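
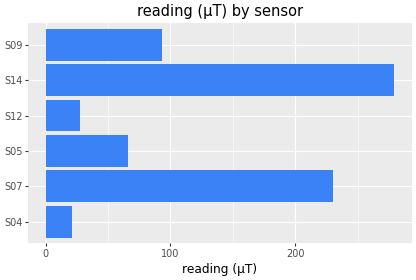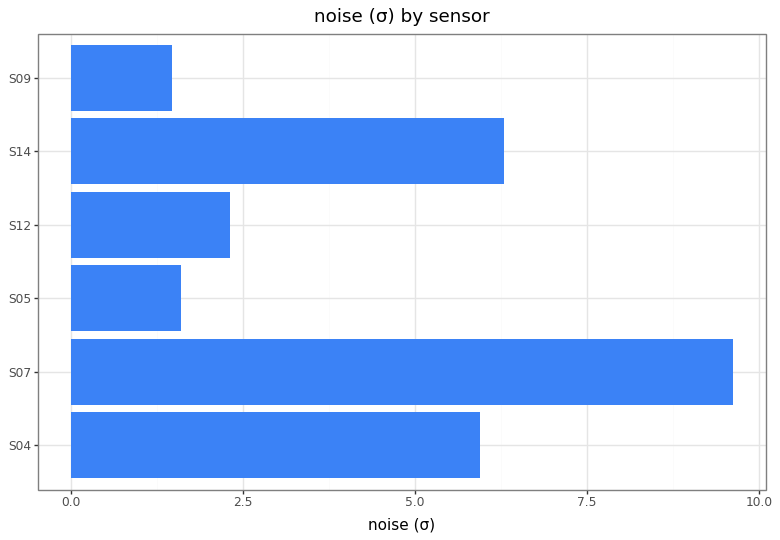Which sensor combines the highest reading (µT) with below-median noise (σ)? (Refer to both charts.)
S09

Chart 2 median noise (σ) ≈ 4; below-median sensors: S05, S12, S09. Among those, S09 has the highest reading (µT) (≈ 100).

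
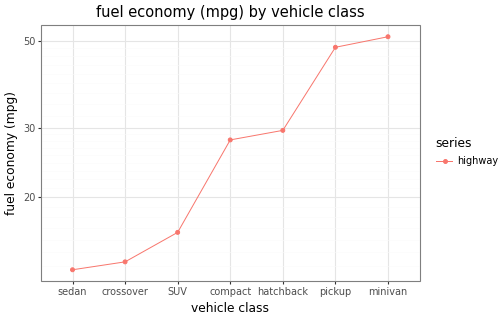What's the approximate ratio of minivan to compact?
minivan ≈ 50, compact ≈ 30; 50/30 ≈ 1.67.

≈ 1.67×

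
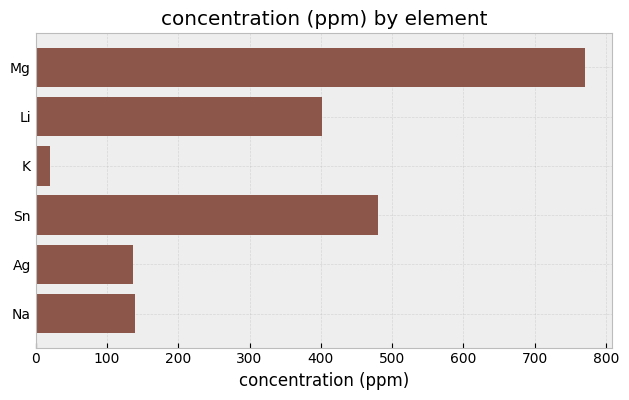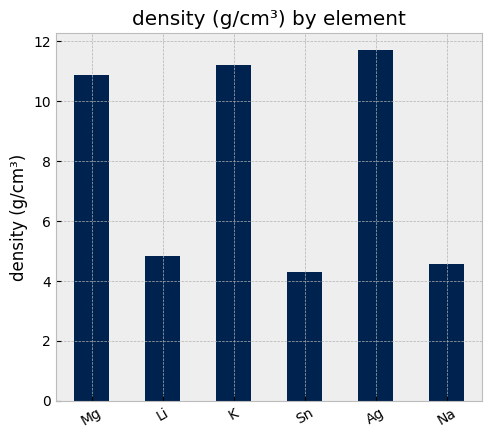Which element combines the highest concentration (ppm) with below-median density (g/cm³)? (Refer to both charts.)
Sn

Chart 2 median density (g/cm³) ≈ 8; below-median elements: Li, Sn, Na. Among those, Sn has the highest concentration (ppm) (≈ 500).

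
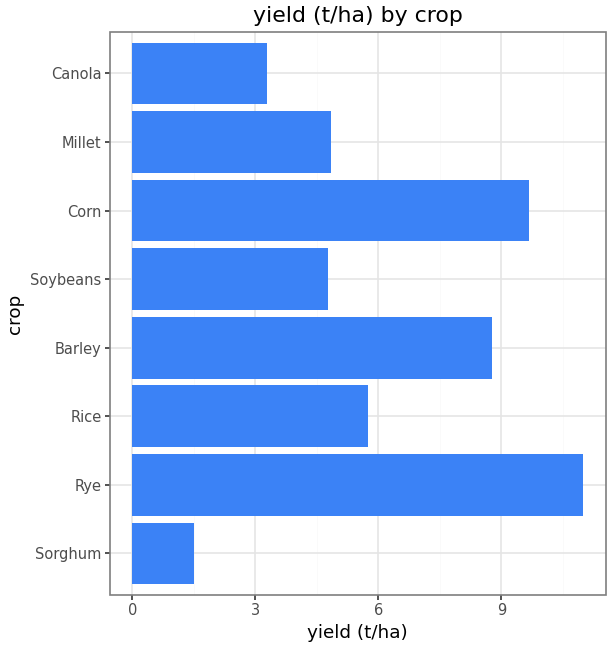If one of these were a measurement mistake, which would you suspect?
Rye ≈ 11; the rest sit between ≈ 1 and ≈ 10.

Rye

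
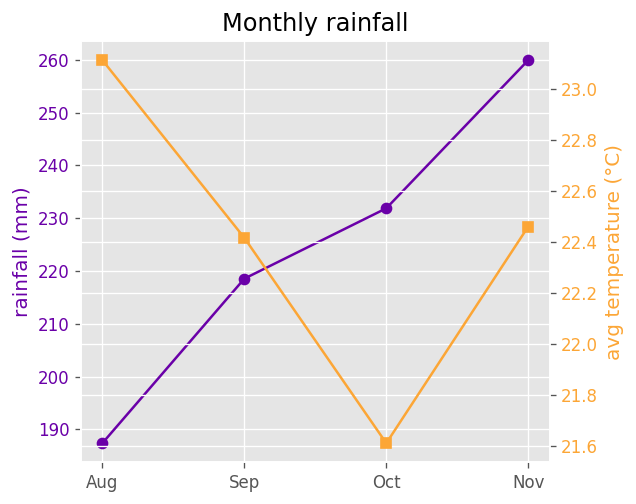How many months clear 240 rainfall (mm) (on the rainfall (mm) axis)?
Above 240: Nov.

1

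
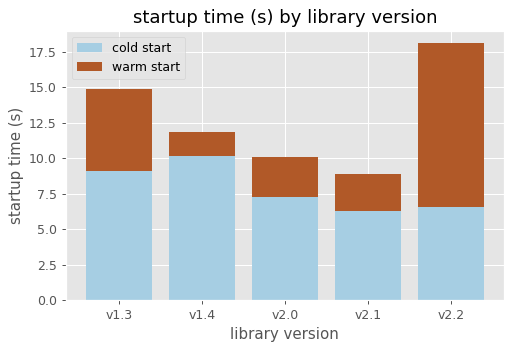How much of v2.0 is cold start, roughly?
cold start top ≈ 8, bottom ≈ 0; segment ≈ 8.

≈ 8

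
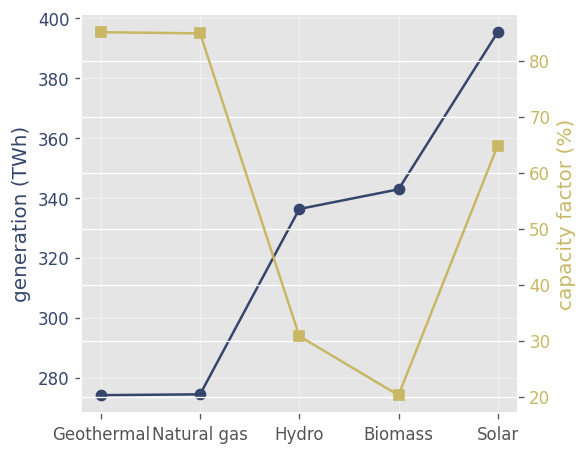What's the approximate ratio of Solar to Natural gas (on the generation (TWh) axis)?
≈ 1.43×

Solar ≈ 400, Natural gas ≈ 280; 400/280 ≈ 1.43.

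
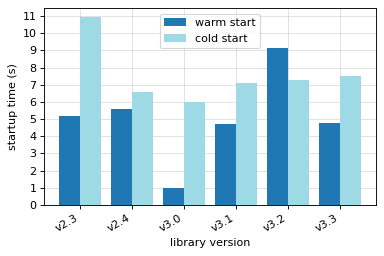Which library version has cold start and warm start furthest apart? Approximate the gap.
v2.3, ≈ 6 s

v2.3: cold start ≈ 11, warm start ≈ 5 → gap ≈ 6. Next-largest (v3.0) is only ≈ 5.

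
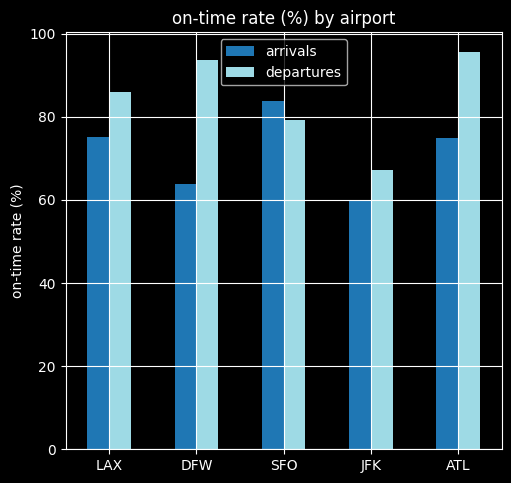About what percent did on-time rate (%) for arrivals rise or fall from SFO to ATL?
≈ -12.5%

SFO ≈ 80, ATL ≈ 70; (70 − 80) / 80 ≈ -12.5%.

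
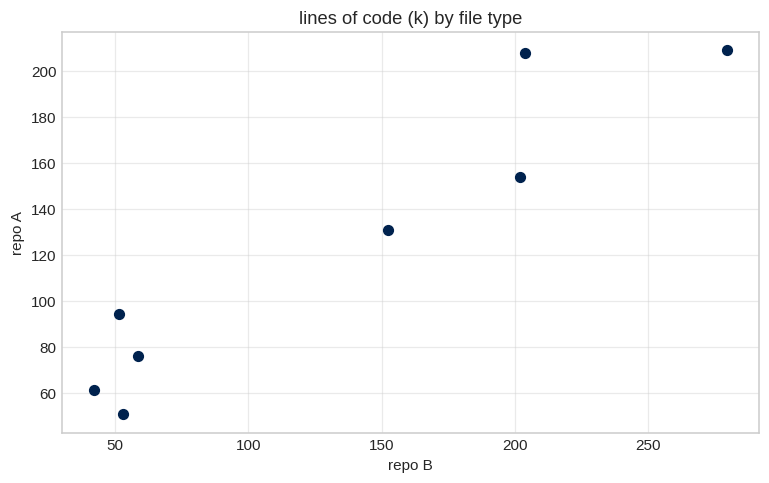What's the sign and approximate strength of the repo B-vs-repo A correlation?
Points are positively correlated; strong (|r| ≈ 0.9).

positive, strong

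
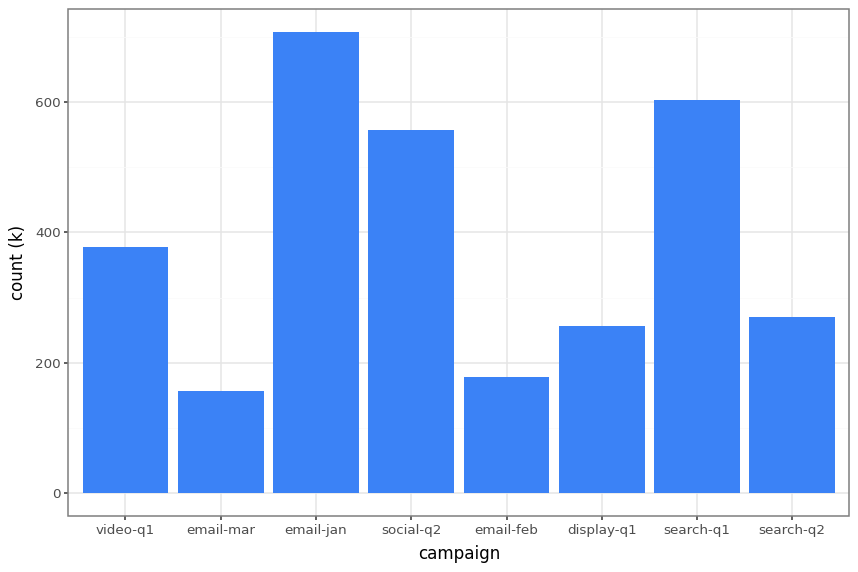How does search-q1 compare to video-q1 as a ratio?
search-q1 ≈ 600, video-q1 ≈ 400; 600/400 ≈ 1.5.

≈ 1.5×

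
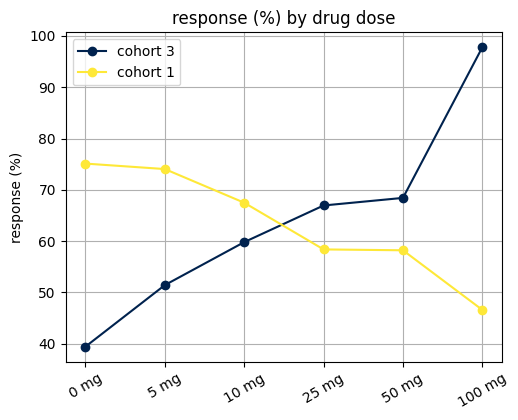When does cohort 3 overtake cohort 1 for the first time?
25 mg

10 mg: cohort 3 ≈ 60 vs cohort 1 ≈ 65 (not yet); 25 mg: cohort 3 ≈ 65 vs cohort 1 ≈ 60 (first crossover).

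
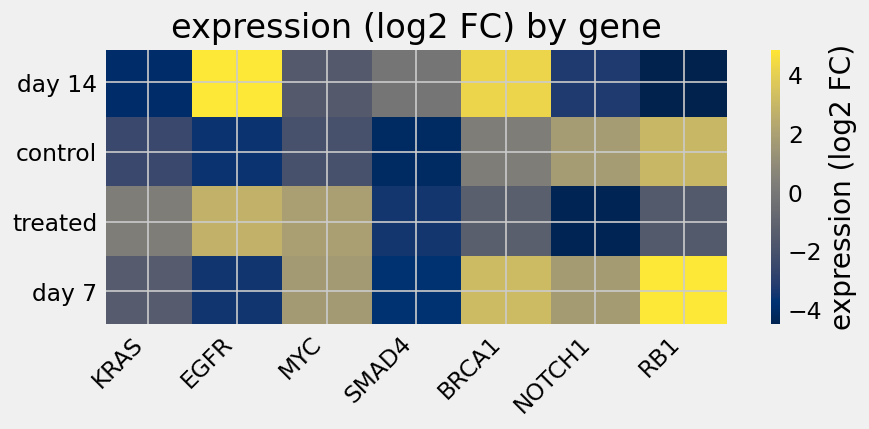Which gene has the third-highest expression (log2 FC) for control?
Top 4 for control: RB1 ≈ 3, NOTCH1 ≈ 2, BRCA1 ≈ 0, MYC ≈ -2.

BRCA1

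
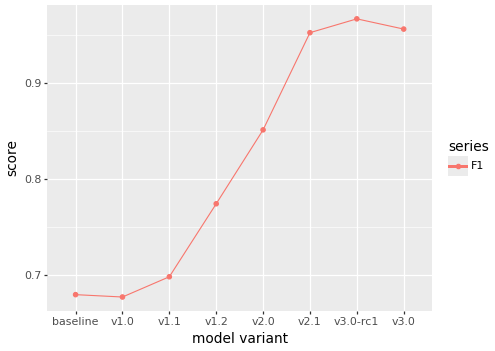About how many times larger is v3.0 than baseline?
≈ 1.36×

v3.0 ≈ 0.95, baseline ≈ 0.70; 0.95/0.70 ≈ 1.36.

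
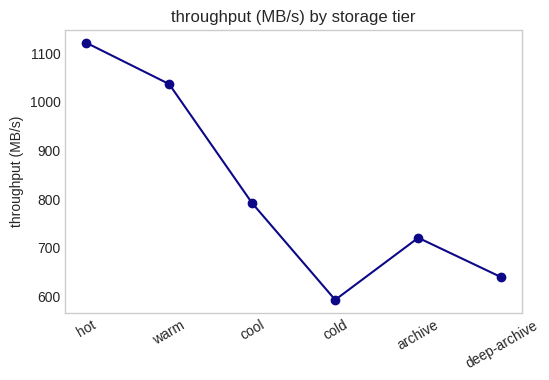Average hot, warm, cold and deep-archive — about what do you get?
(1100 + 1050 + 600 + 650) / 4 ≈ 850.

≈ 850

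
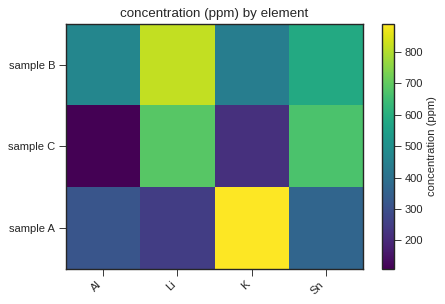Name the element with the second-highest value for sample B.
Top 3 for sample B: Li ≈ 800, Sn ≈ 600, Al ≈ 500.

Sn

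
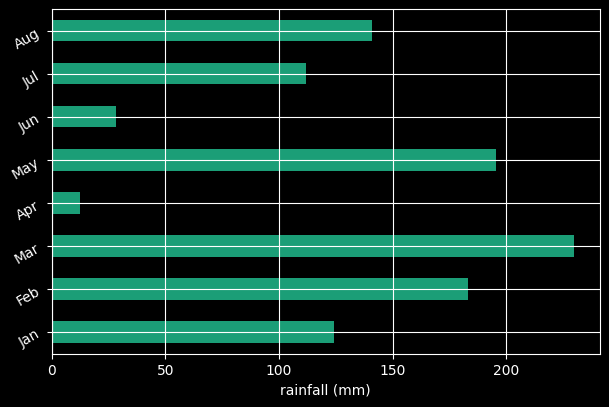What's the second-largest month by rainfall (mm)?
Top 3: Mar ≈ 220, May ≈ 200, Feb ≈ 180.

May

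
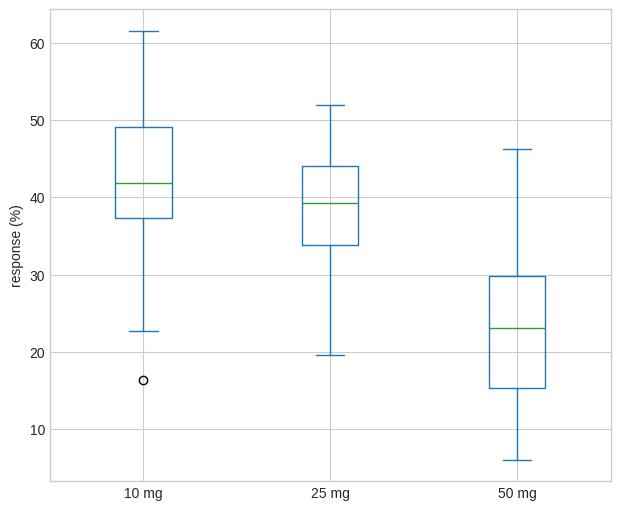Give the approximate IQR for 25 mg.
Q3 ≈ 44, Q1 ≈ 34; IQR ≈ 10.

≈ 10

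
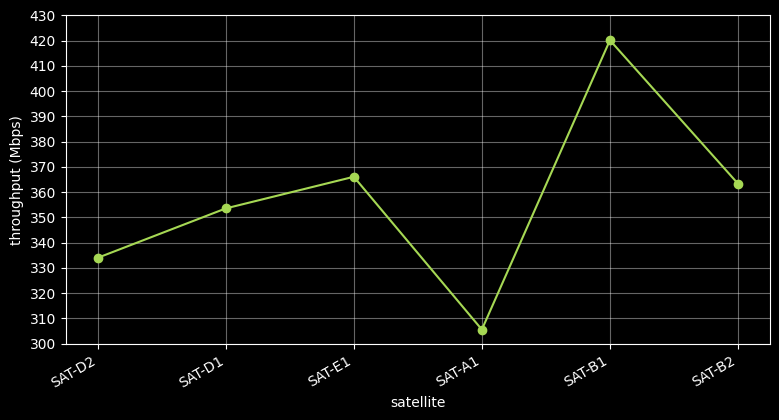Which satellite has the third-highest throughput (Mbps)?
SAT-B2

Top 4: SAT-B1 ≈ 420, SAT-E1 ≈ 370, SAT-B2 ≈ 360, SAT-D1 ≈ 350.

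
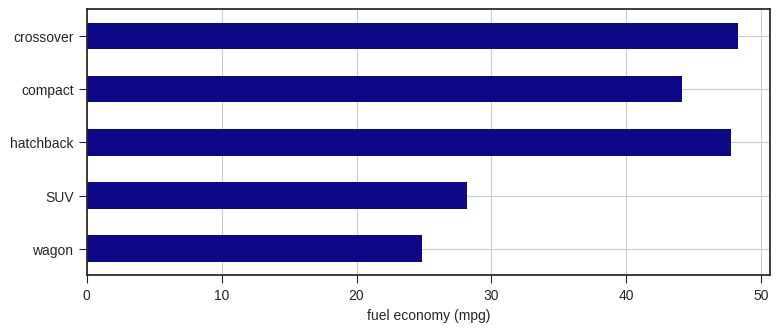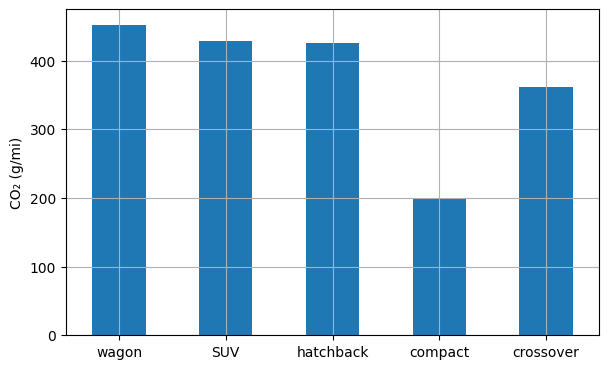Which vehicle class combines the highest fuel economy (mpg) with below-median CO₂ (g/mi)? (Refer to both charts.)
crossover

Chart 2 median CO₂ (g/mi) ≈ 450; below-median vehicle classes: compact, crossover. Among those, crossover has the highest fuel economy (mpg) (≈ 50).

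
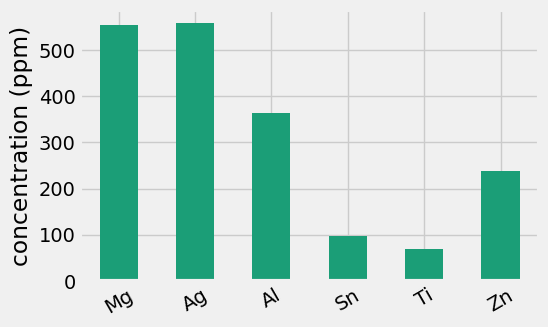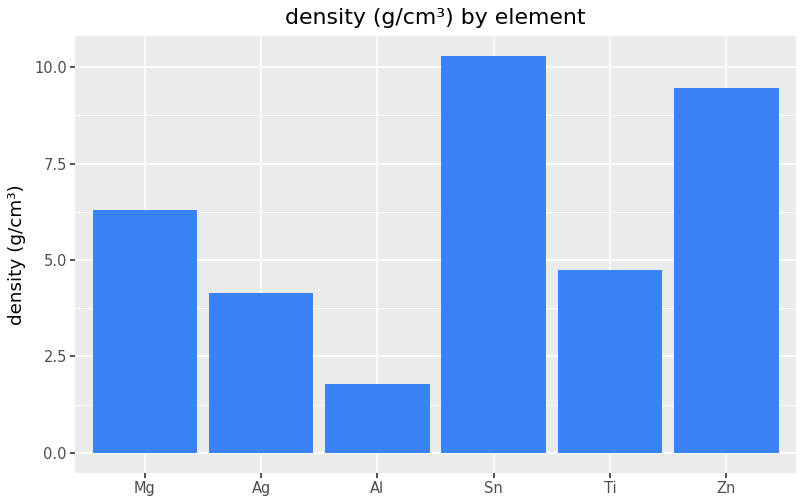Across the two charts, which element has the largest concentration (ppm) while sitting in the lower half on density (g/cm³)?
Chart 2 median density (g/cm³) ≈ 6; below-median elements: Ag, Al, Ti. Among those, Ag has the highest concentration (ppm) (≈ 600).

Ag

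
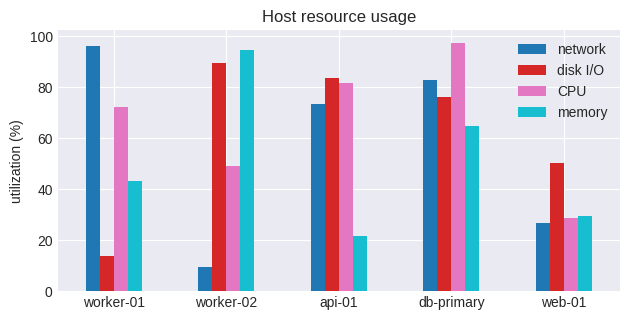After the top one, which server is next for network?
db-primary

Top 3 for network: worker-01 ≈ 100, db-primary ≈ 80, api-01 ≈ 70.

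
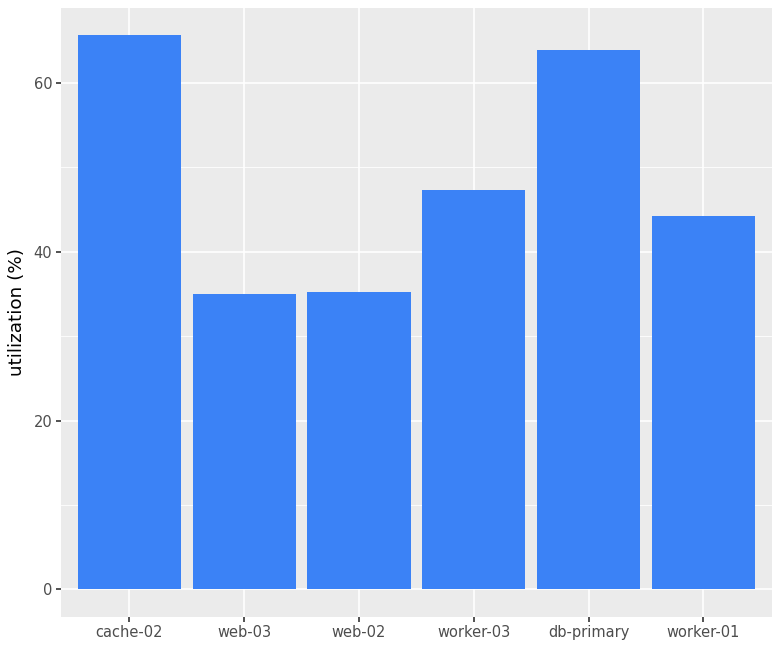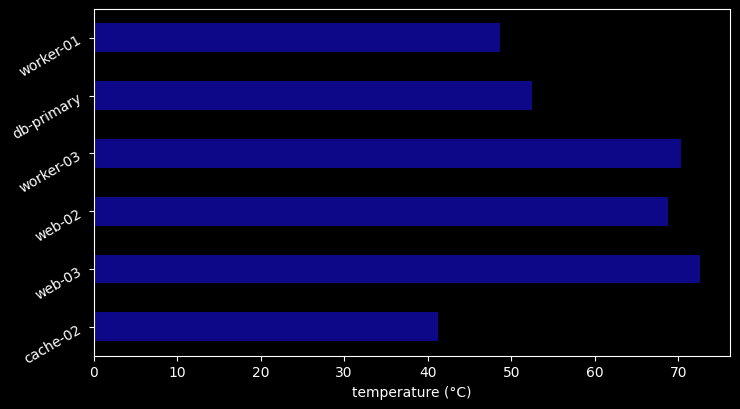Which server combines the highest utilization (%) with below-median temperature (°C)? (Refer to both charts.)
Chart 2 median temperature (°C) ≈ 60; below-median servers: cache-02, db-primary, worker-01. Among those, cache-02 has the highest utilization (%) (≈ 70).

cache-02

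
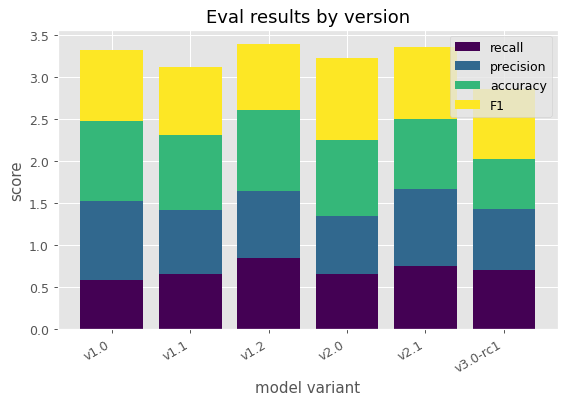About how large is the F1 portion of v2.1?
≈ 1.0

F1 top ≈ 3.5, bottom ≈ 2.5; segment ≈ 1.0.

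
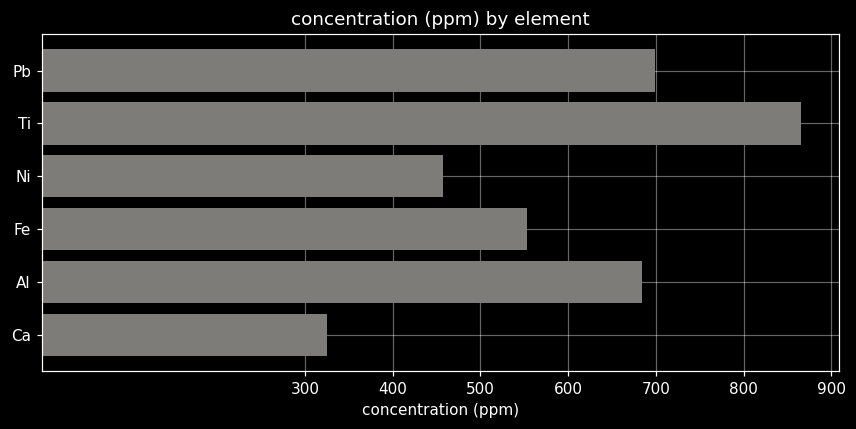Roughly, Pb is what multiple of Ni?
Pb ≈ 700, Ni ≈ 500; 700/500 ≈ 1.4.

≈ 1.4×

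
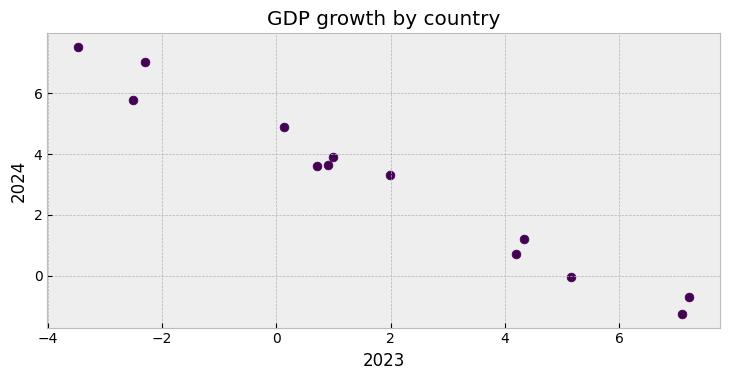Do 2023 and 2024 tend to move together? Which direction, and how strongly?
Points are negatively correlated; strong (|r| ≈ 1.0).

negative, strong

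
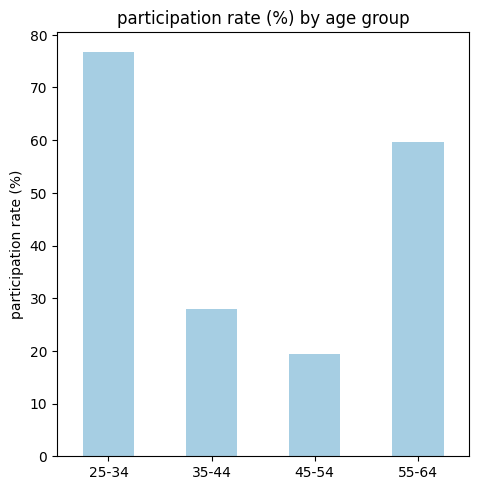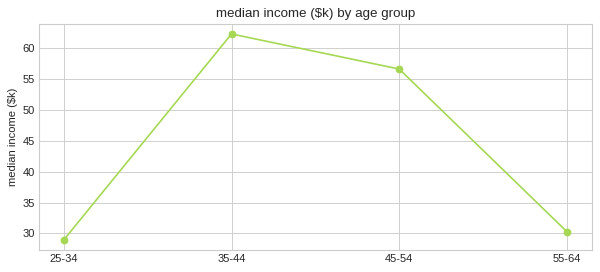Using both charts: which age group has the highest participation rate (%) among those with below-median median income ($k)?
25-34

Chart 2 median median income ($k) ≈ 40; below-median age groups: 25-34, 55-64. Among those, 25-34 has the highest participation rate (%) (≈ 80).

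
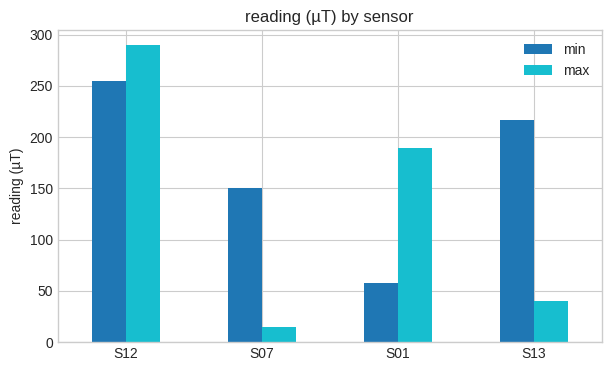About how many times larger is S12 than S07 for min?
≈ 1.67×

S12 ≈ 250, S07 ≈ 150; 250/150 ≈ 1.67.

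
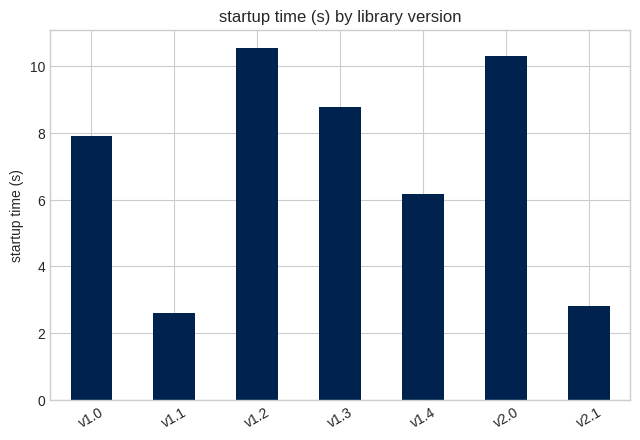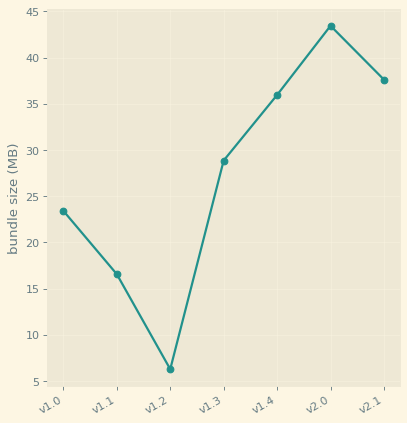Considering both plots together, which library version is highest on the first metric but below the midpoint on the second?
v1.2

Chart 2 median bundle size (MB) ≈ 30; below-median library versions: v1.0, v1.1, v1.2. Among those, v1.2 has the highest startup time (s) (≈ 11).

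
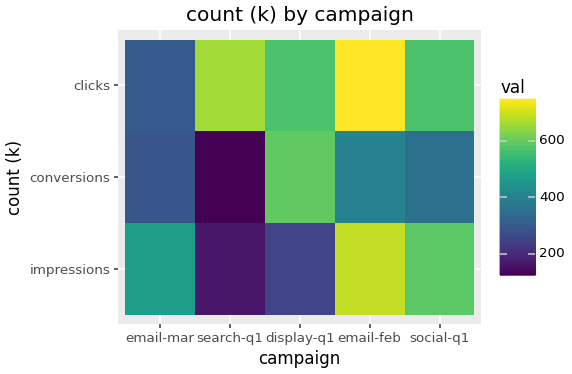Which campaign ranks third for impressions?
email-mar

Top 4 for impressions: email-feb ≈ 700, social-q1 ≈ 600, email-mar ≈ 500, display-q1 ≈ 200.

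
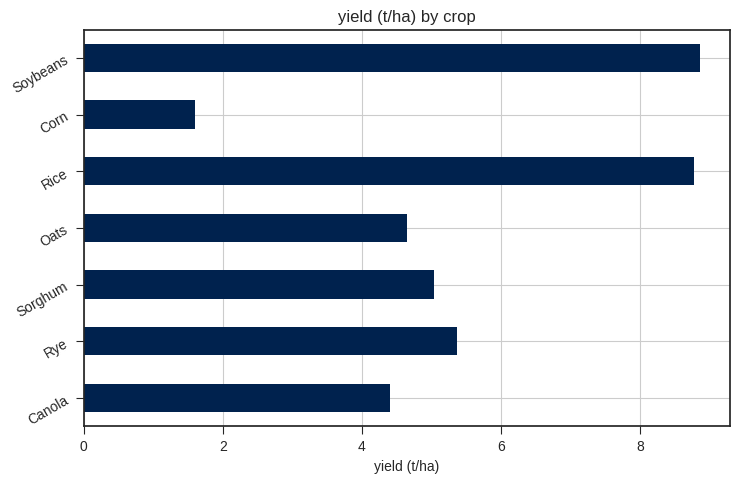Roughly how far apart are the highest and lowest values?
≈ 7

Max Soybeans ≈ 9, min Corn ≈ 2; range ≈ 7.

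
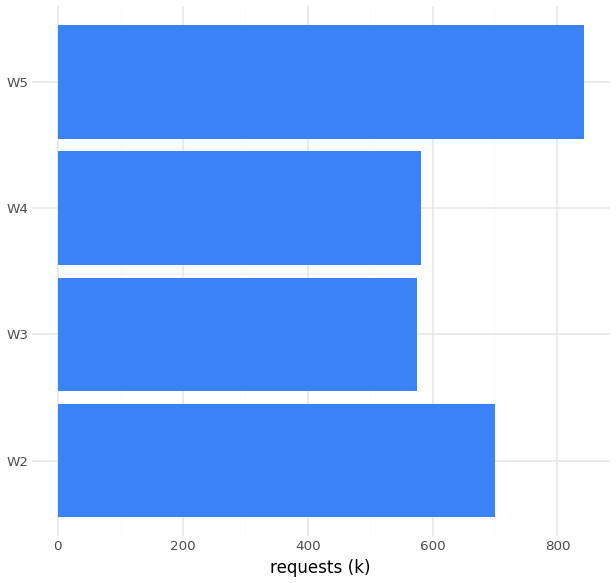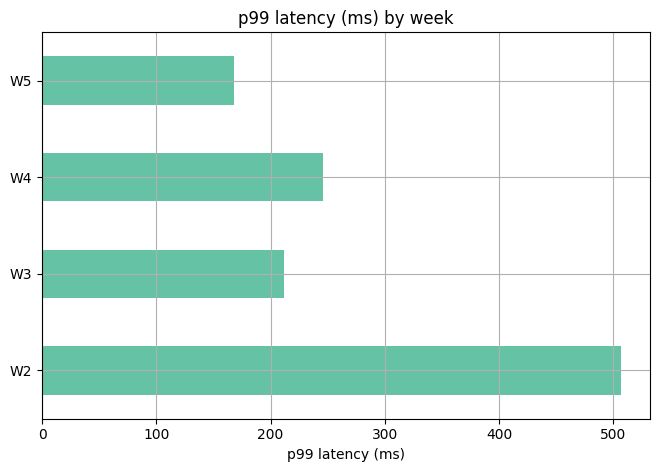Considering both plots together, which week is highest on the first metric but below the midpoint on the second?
W5

Chart 2 median p99 latency (ms) ≈ 250; below-median weeks: W3, W5. Among those, W5 has the highest requests (k) (≈ 800).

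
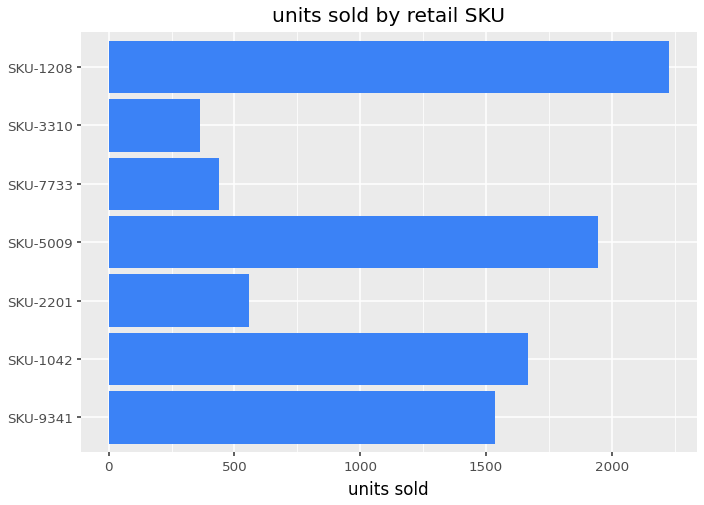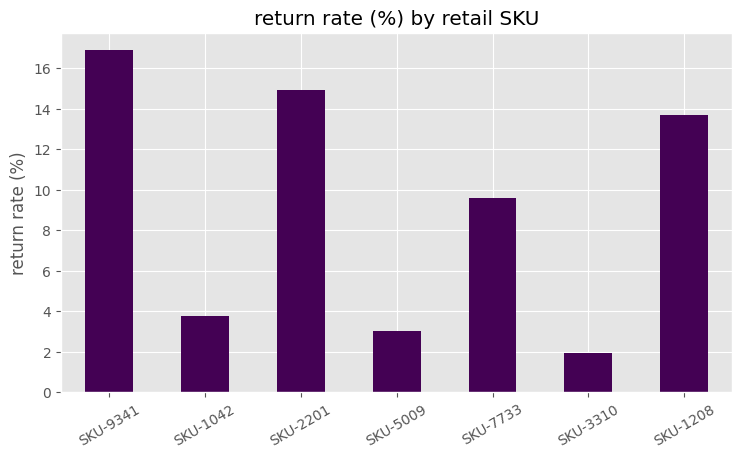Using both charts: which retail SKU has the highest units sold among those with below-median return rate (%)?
Chart 2 median return rate (%) ≈ 10; below-median retail SKUs: SKU-1042, SKU-5009, SKU-3310. Among those, SKU-5009 has the highest units sold (≈ 2000).

SKU-5009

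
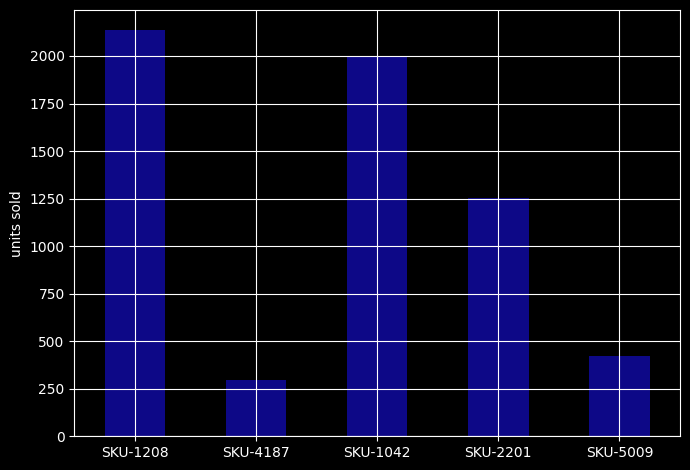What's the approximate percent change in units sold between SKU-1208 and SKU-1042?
≈ -9.1%

SKU-1208 ≈ 2200, SKU-1042 ≈ 2000; (2000 − 2200) / 2200 ≈ -9.1%.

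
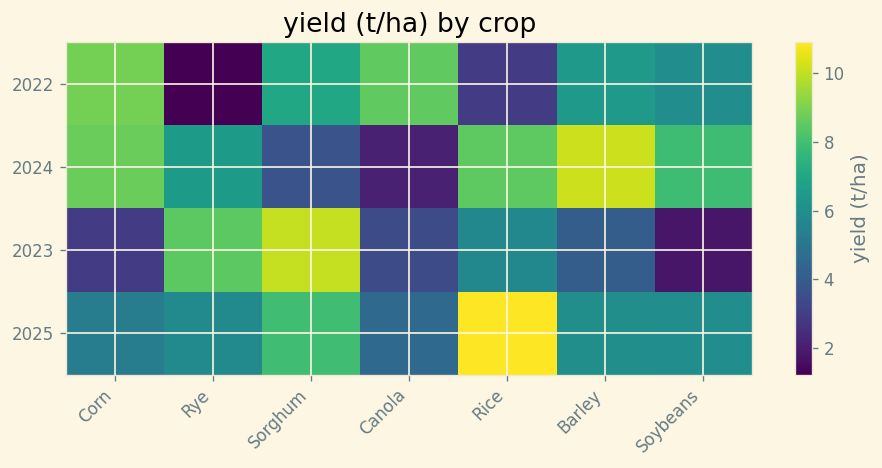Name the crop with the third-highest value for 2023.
Top 4 for 2023: Sorghum ≈ 10, Rye ≈ 8, Rice ≈ 6, Barley ≈ 4.

Rice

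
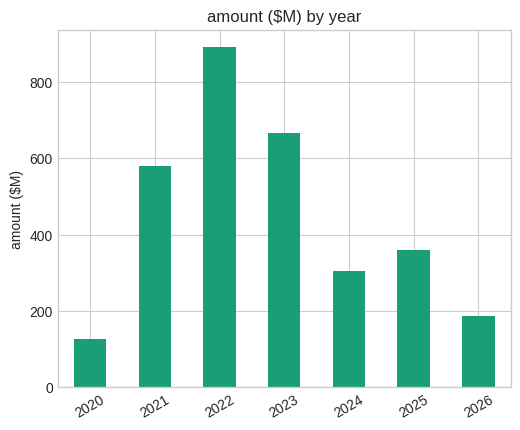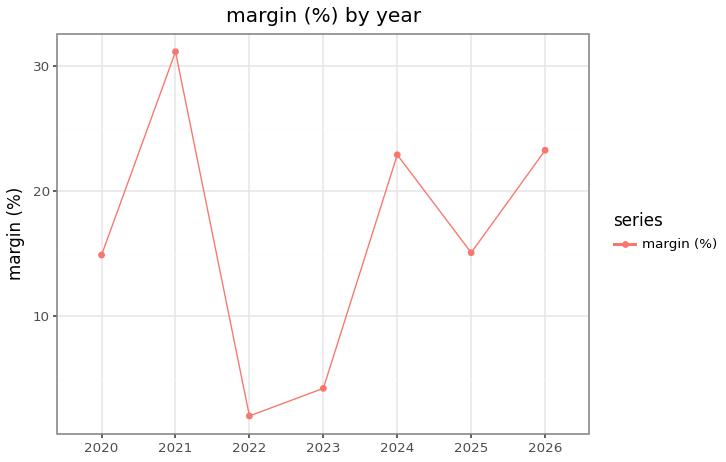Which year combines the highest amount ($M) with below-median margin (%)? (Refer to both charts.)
2022

Chart 2 median margin (%) ≈ 15; below-median years: 2020, 2022, 2023. Among those, 2022 has the highest amount ($M) (≈ 900).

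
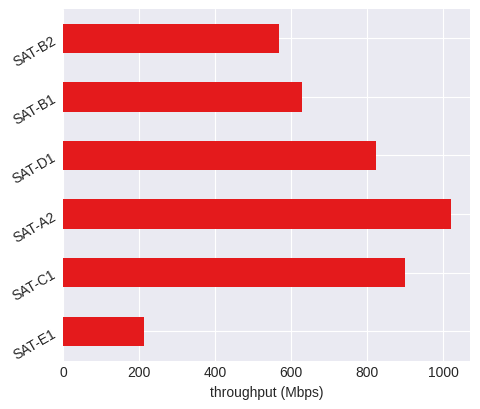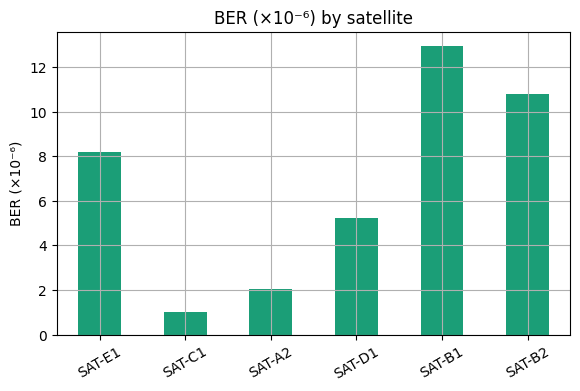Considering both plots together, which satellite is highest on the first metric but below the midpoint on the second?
SAT-A2

Chart 2 median BER (×10⁻⁶) ≈ 6; below-median satellites: SAT-C1, SAT-A2, SAT-D1. Among those, SAT-A2 has the highest throughput (Mbps) (≈ 1000).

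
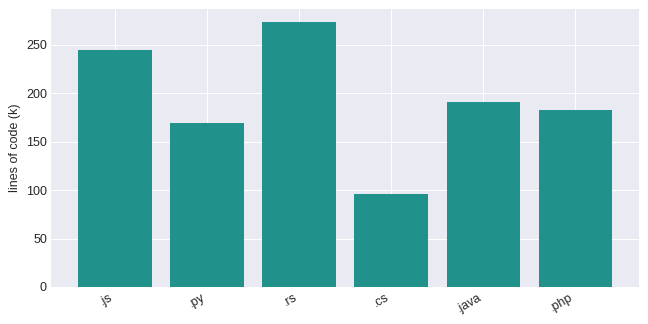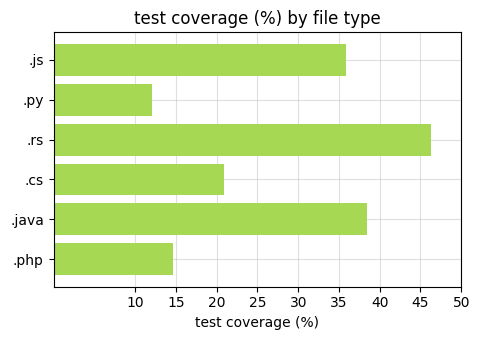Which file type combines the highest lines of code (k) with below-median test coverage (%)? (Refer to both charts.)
.php

Chart 2 median test coverage (%) ≈ 30; below-median file types: .py, .cs, .php. Among those, .php has the highest lines of code (k) (≈ 200).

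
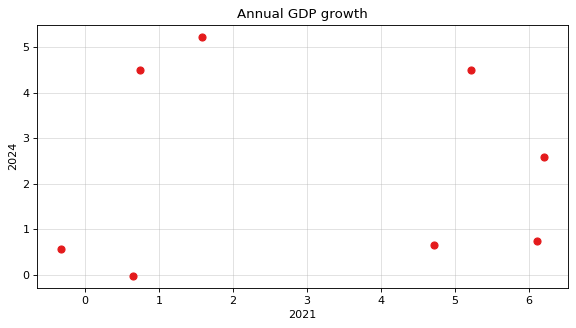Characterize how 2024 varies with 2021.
no clear correlation

Points are roughly uncorrelated; weak (|r| ≈ 0.0).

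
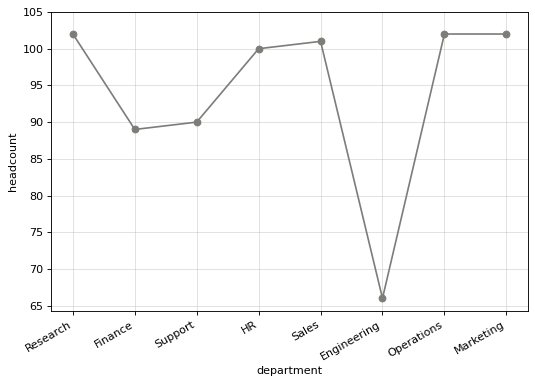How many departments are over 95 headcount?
5

Above 95: Research, HR, Sales, Operations, Marketing.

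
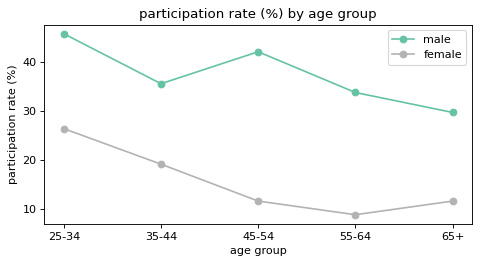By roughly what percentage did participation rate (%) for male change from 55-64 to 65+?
55-64 ≈ 35, 65+ ≈ 30; (30 − 35) / 35 ≈ -14.3%.

≈ -14.3%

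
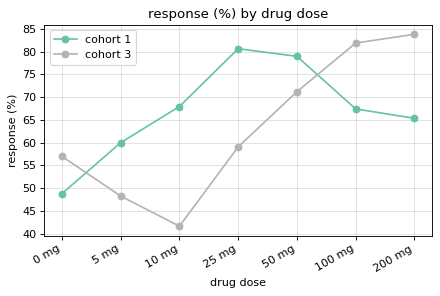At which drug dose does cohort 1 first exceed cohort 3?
0 mg: cohort 1 ≈ 50 vs cohort 3 ≈ 55 (not yet); 5 mg: cohort 1 ≈ 60 vs cohort 3 ≈ 50 (first crossover).

5 mg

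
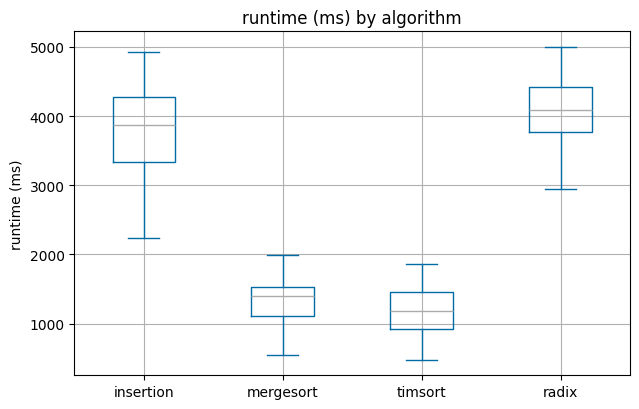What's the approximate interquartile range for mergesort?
Q3 ≈ 1500, Q1 ≈ 1000; IQR ≈ 500.

≈ 500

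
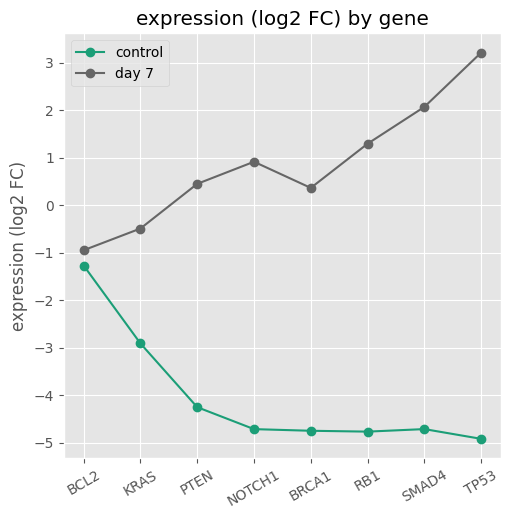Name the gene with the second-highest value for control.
Top 3 for control: BCL2 ≈ -1, KRAS ≈ -3, PTEN ≈ -4.

KRAS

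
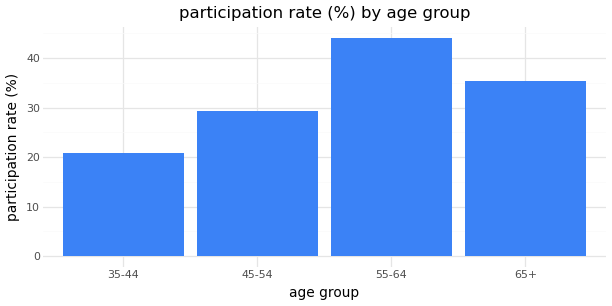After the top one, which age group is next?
Top 3: 55-64 ≈ 45, 65+ ≈ 35, 45-54 ≈ 30.

65+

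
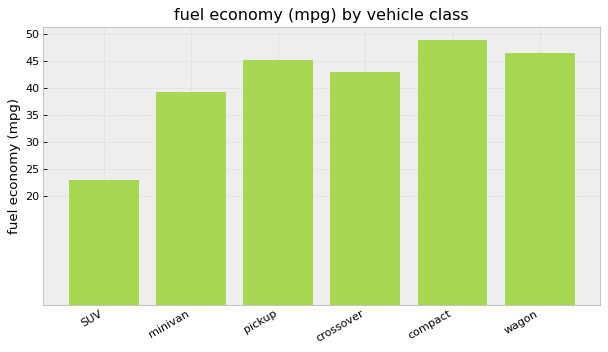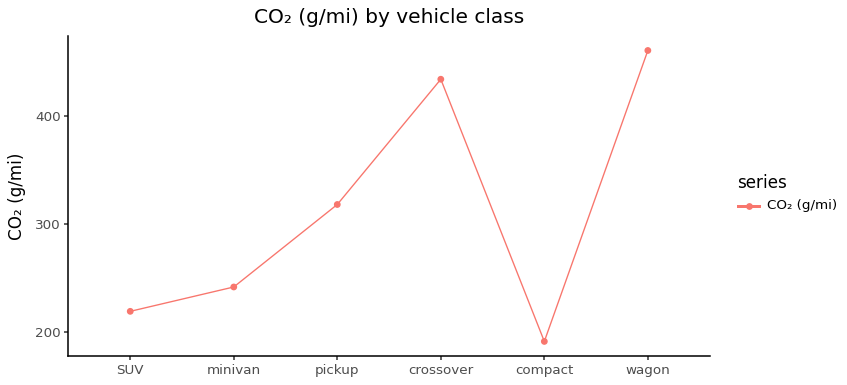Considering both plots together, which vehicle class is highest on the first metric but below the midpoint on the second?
Chart 2 median CO₂ (g/mi) ≈ 300; below-median vehicle classes: SUV, minivan, compact. Among those, compact has the highest fuel economy (mpg) (≈ 50).

compact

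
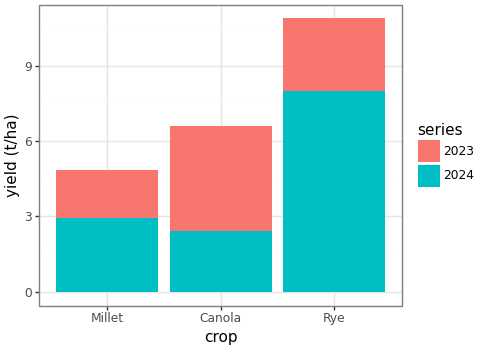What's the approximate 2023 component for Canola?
≈ 5

2023 top ≈ 7, bottom ≈ 2; segment ≈ 5.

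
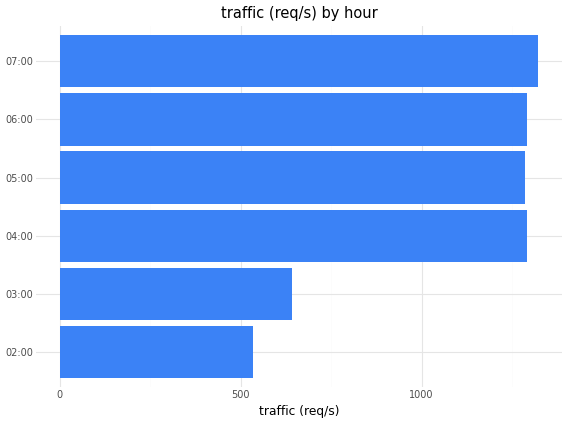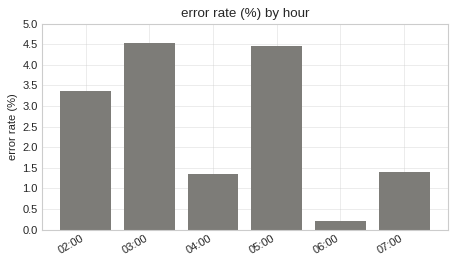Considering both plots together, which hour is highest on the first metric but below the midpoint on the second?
Chart 2 median error rate (%) ≈ 2.5; below-median hours: 04:00, 06:00, 07:00. Among those, 07:00 has the highest traffic (req/s) (≈ 1400).

07:00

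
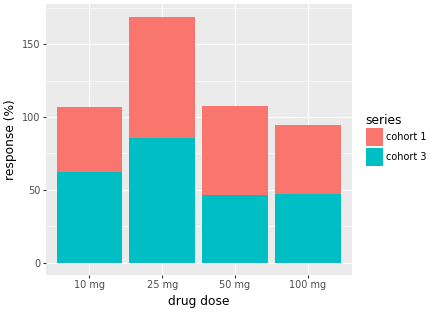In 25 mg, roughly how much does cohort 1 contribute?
cohort 1 top ≈ 160, bottom ≈ 80; segment ≈ 80.

≈ 80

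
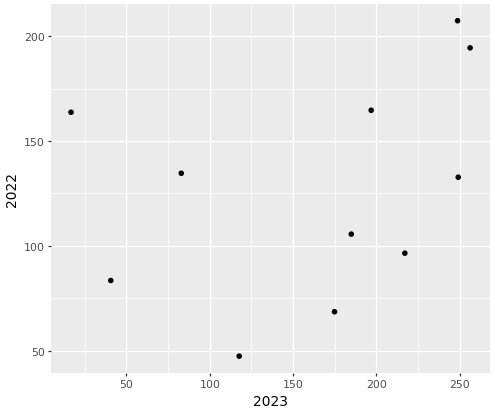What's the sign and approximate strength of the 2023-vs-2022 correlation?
Points are positively correlated; weak (|r| ≈ 0.3).

positive, weak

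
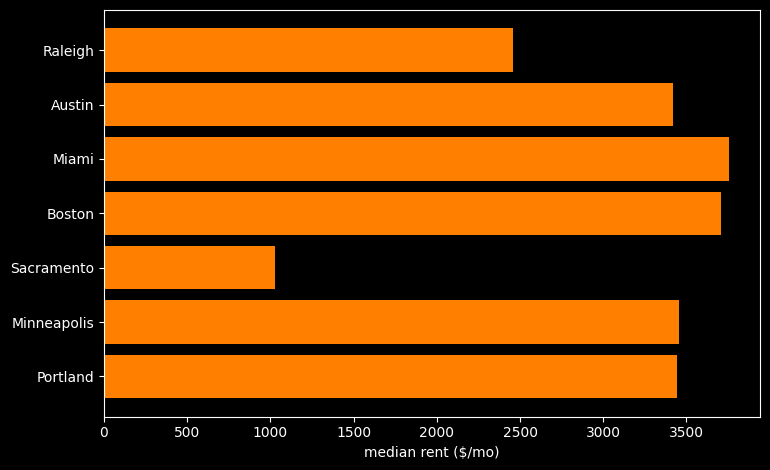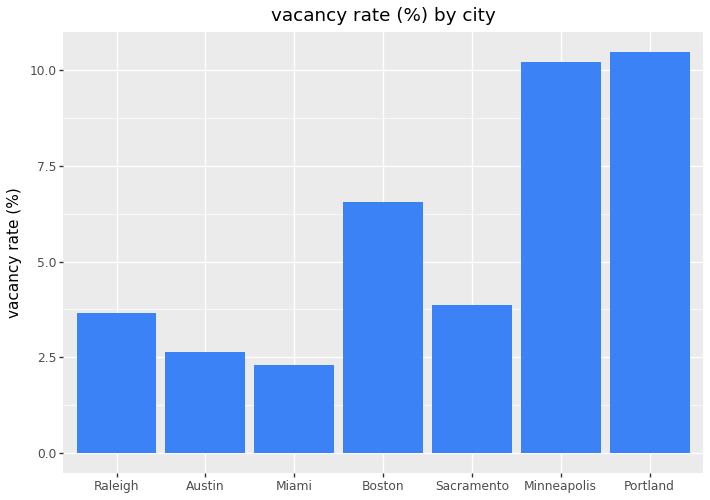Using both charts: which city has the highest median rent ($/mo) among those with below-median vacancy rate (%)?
Chart 2 median vacancy rate (%) ≈ 4; below-median cities: Raleigh, Austin, Miami. Among those, Miami has the highest median rent ($/mo) (≈ 4000).

Miami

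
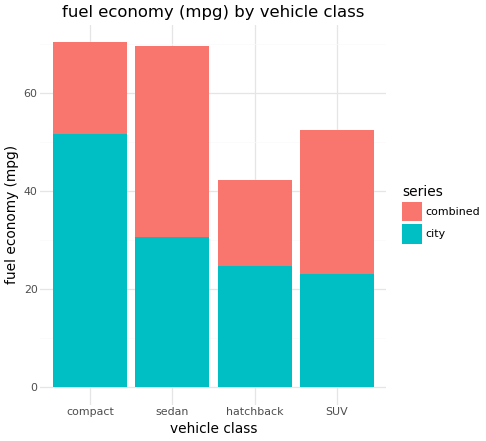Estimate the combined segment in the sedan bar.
combined top ≈ 70, bottom ≈ 30; segment ≈ 40.

≈ 40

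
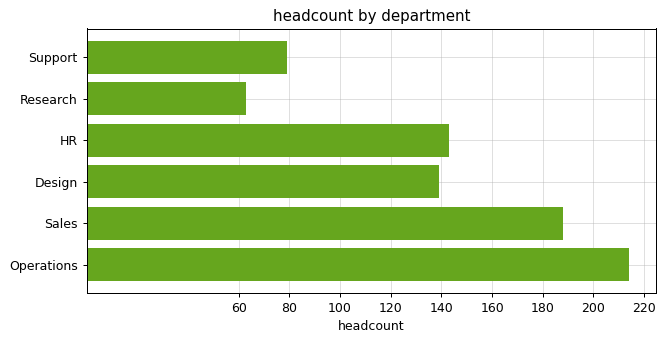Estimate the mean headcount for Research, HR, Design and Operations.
(60 + 140 + 140 + 220) / 4 ≈ 140.

≈ 140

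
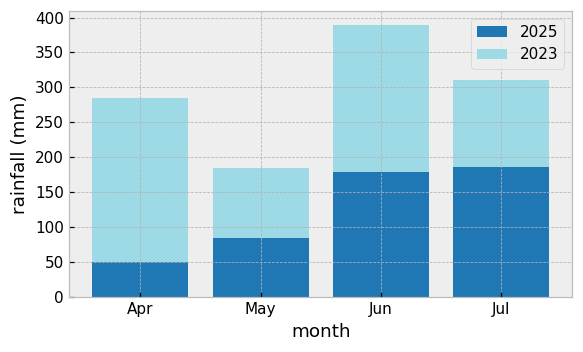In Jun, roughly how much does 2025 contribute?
≈ 200

2025 top ≈ 200, bottom ≈ 0; segment ≈ 200.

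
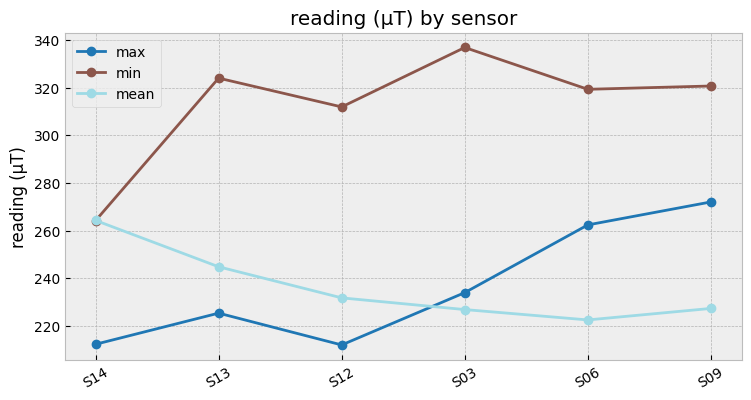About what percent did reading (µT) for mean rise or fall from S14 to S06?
≈ -15.4%

S14 ≈ 260, S06 ≈ 220; (220 − 260) / 260 ≈ -15.4%.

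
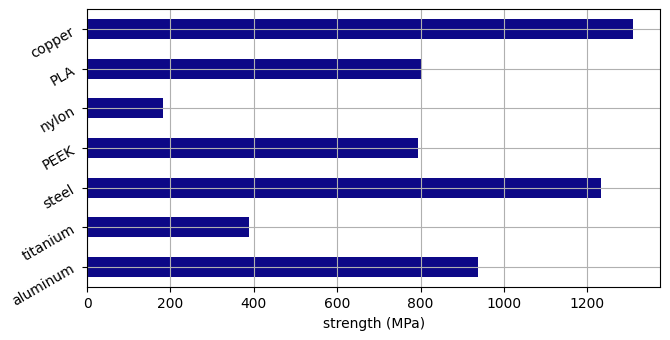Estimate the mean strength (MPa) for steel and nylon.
≈ 700

(1200 + 200) / 2 ≈ 700.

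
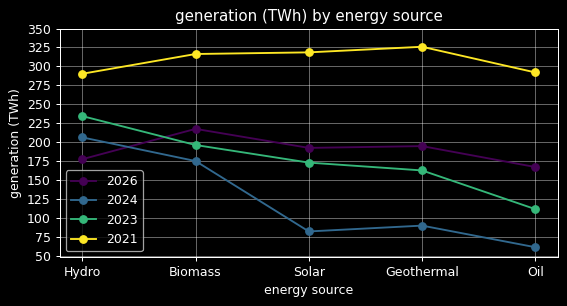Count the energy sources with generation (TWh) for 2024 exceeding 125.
2

Above 125: Hydro, Biomass.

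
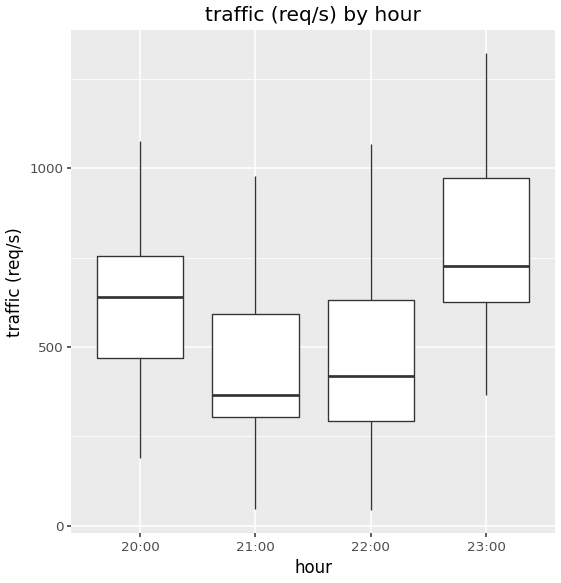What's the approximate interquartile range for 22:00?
≈ 350

Q3 ≈ 650, Q1 ≈ 300; IQR ≈ 350.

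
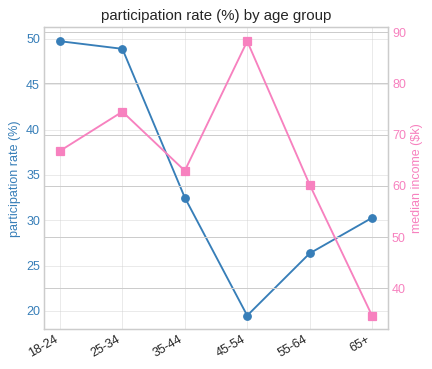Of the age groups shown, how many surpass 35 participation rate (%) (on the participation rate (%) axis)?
Above 35: 18-24, 25-34.

2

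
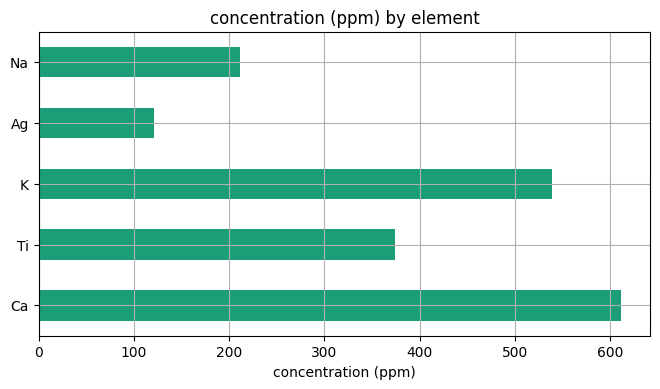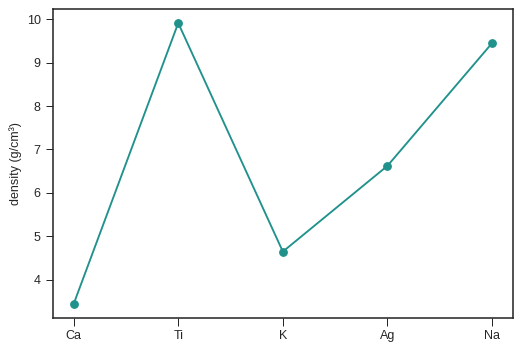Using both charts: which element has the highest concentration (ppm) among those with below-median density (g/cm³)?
Ca

Chart 2 median density (g/cm³) ≈ 7; below-median elements: Ca, K. Among those, Ca has the highest concentration (ppm) (≈ 600).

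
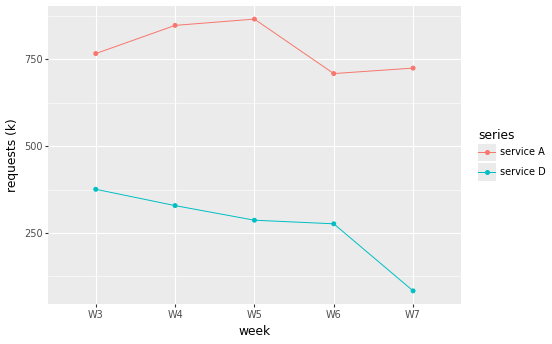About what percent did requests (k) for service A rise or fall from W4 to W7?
≈ -12.5%

W4 ≈ 800, W7 ≈ 700; (700 − 800) / 800 ≈ -12.5%.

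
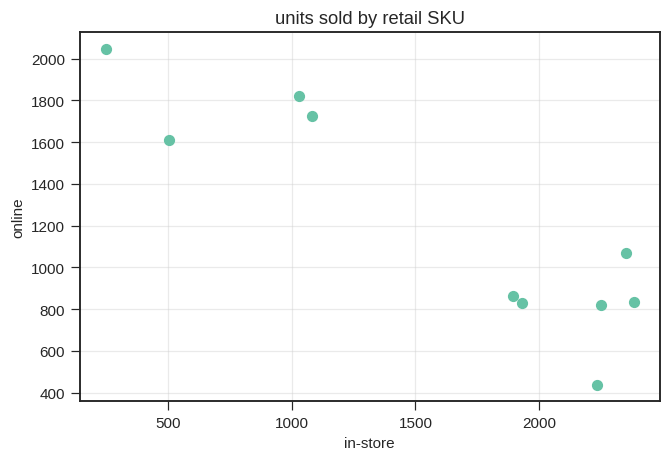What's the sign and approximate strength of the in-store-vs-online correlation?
negative, strong

Points are negatively correlated; strong (|r| ≈ 0.9).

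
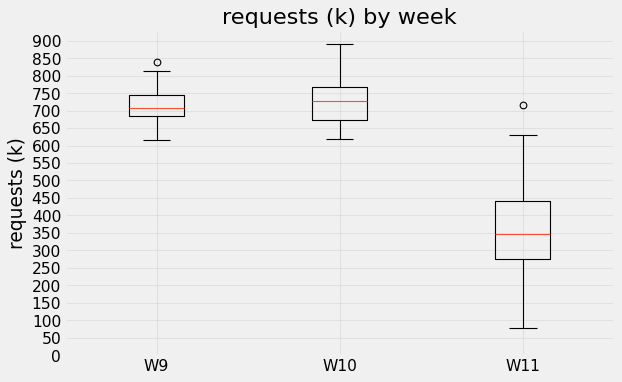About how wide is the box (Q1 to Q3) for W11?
Q3 ≈ 450, Q1 ≈ 250; IQR ≈ 200.

≈ 200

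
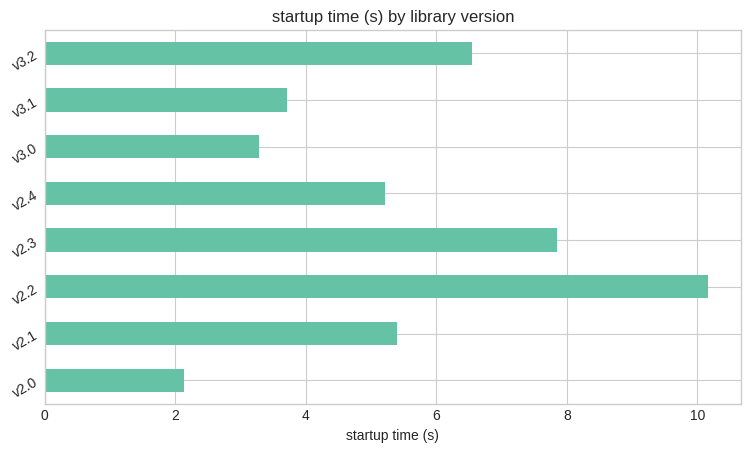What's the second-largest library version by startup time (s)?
Top 3: v2.2 ≈ 10, v2.3 ≈ 8, v3.2 ≈ 7.

v2.3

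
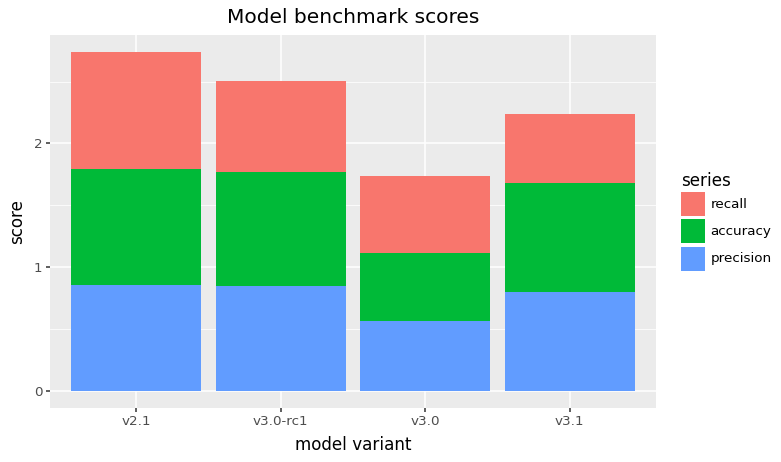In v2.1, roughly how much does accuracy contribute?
accuracy top ≈ 2.0, bottom ≈ 1.0; segment ≈ 1.0.

≈ 1.0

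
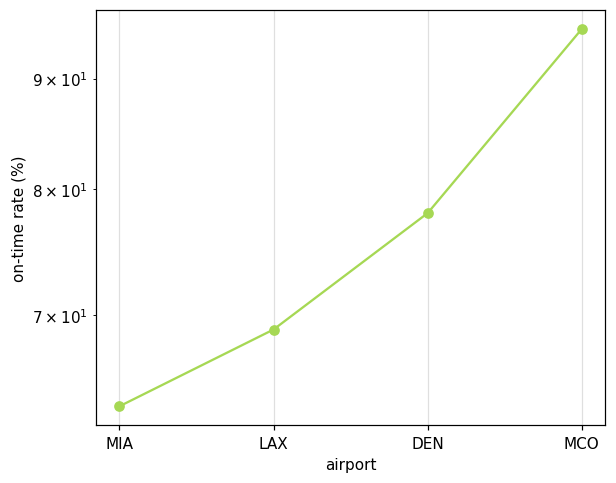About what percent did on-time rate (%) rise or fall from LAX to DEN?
≈ +14.3%

LAX ≈ 70, DEN ≈ 80; (80 − 70) / 70 ≈ +14.3%.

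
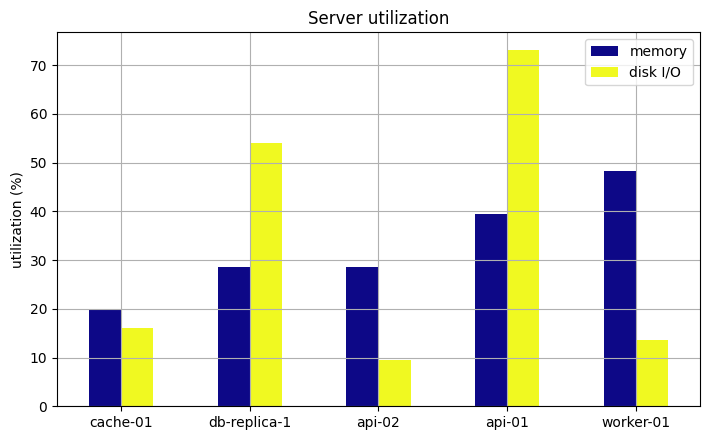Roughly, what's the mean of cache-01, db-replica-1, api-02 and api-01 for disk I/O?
≈ 38

(20 + 50 + 10 + 70) / 4 ≈ 38.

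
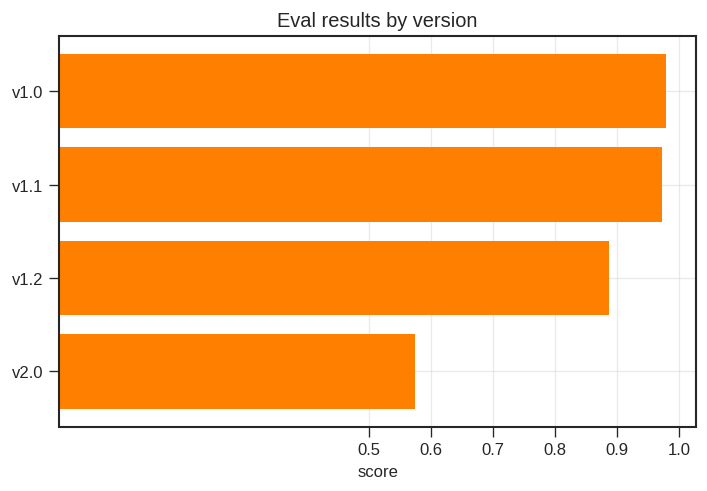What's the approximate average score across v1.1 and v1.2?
(1.0 + 0.9) / 2 ≈ 0.95.

≈ 0.95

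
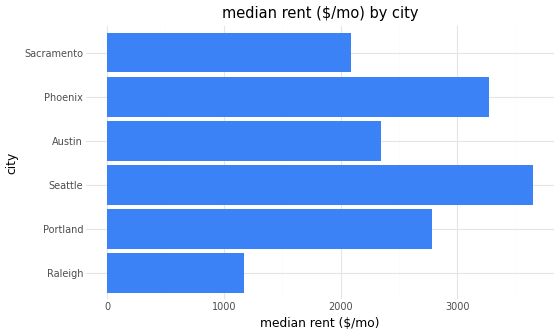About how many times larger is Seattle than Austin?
≈ 1.4×

Seattle ≈ 3500, Austin ≈ 2500; 3500/2500 ≈ 1.4.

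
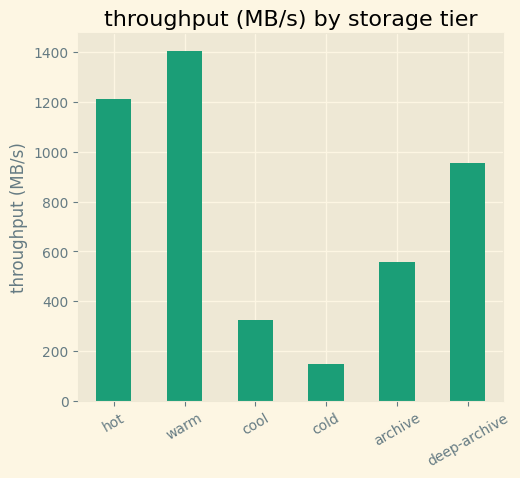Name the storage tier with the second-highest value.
Top 3: warm ≈ 1400, hot ≈ 1200, deep-archive ≈ 1000.

hot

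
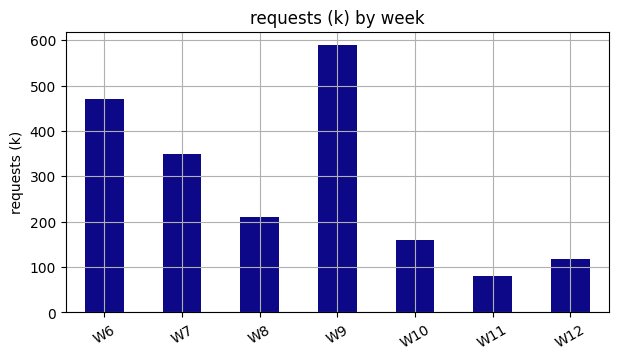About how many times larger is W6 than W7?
W6 ≈ 450, W7 ≈ 350; 450/350 ≈ 1.29.

≈ 1.29×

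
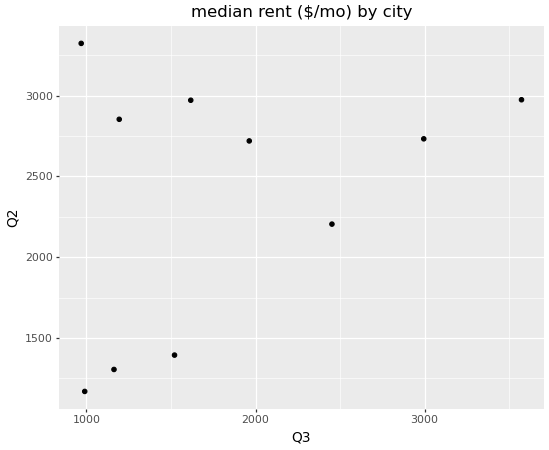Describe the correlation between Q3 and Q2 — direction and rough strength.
positive, weak

Points are positively correlated; weak (|r| ≈ 0.3).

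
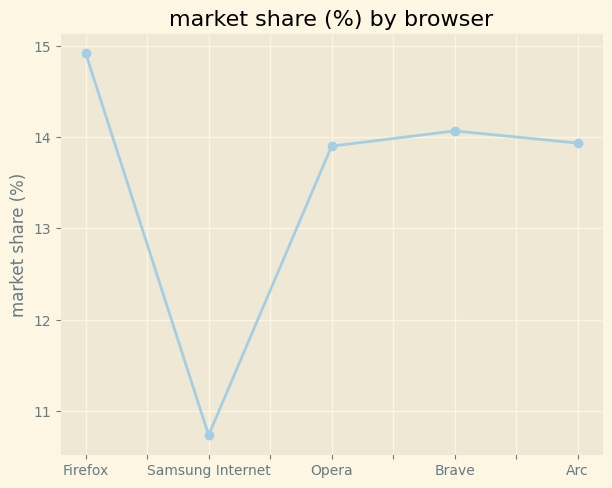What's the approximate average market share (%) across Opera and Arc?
≈ 14

(14.0 + 14.0) / 2 ≈ 14.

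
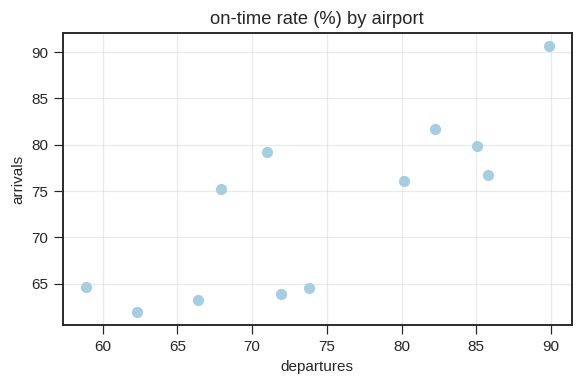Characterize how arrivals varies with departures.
positive, strong

Points are positively correlated; strong (|r| ≈ 0.8).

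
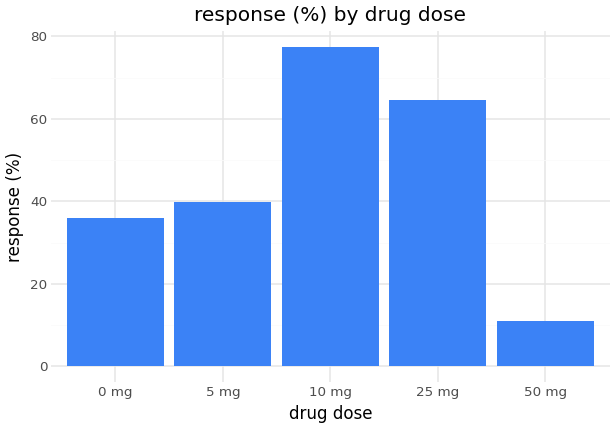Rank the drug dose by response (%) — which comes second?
Top 3: 10 mg ≈ 80, 25 mg ≈ 60, 5 mg ≈ 40.

25 mg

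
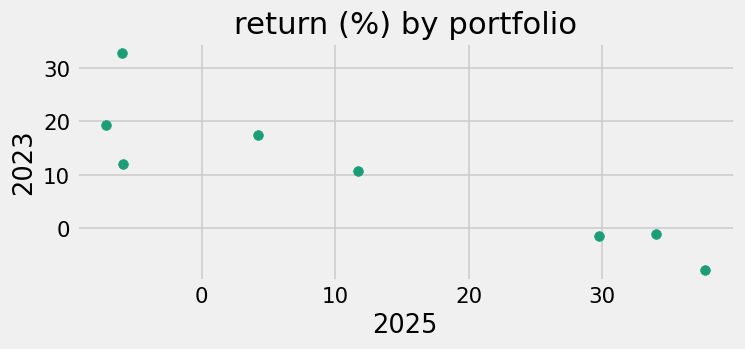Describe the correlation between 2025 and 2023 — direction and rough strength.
negative, strong

Points are negatively correlated; strong (|r| ≈ 0.9).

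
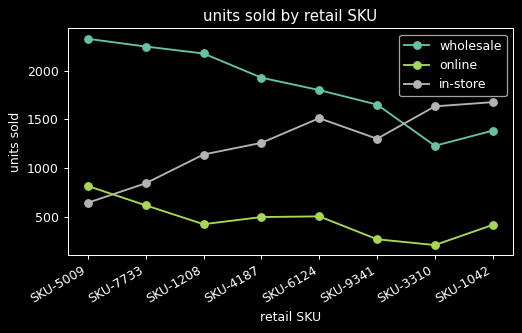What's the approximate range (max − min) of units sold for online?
≈ 600

Max SKU-5009 ≈ 800, min SKU-3310 ≈ 200; range ≈ 600.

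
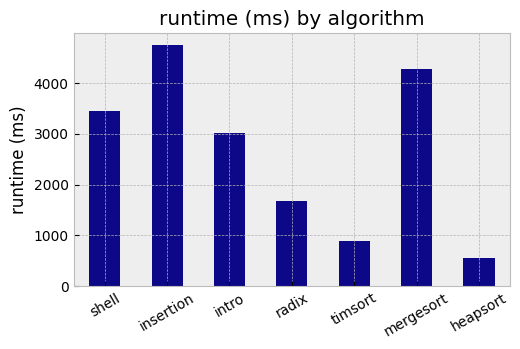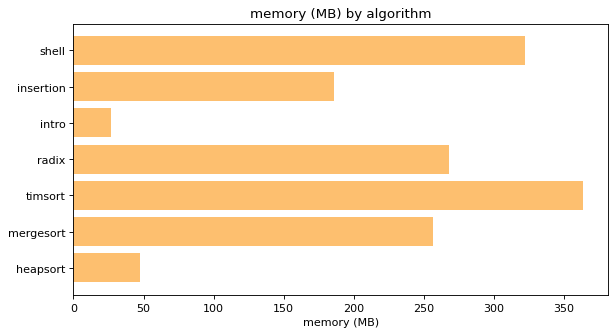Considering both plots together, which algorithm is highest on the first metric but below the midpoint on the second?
Chart 2 median memory (MB) ≈ 250; below-median algorithms: insertion, intro, heapsort. Among those, insertion has the highest runtime (ms) (≈ 4500).

insertion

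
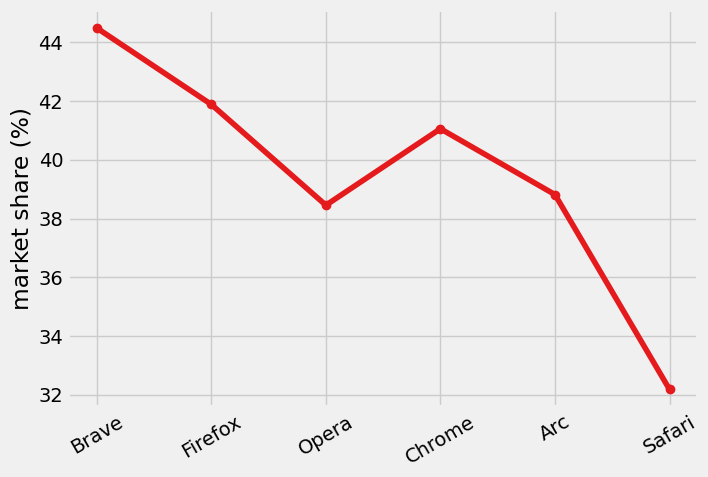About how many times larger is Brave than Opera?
Brave ≈ 44, Opera ≈ 38; 44/38 ≈ 1.16.

≈ 1.16×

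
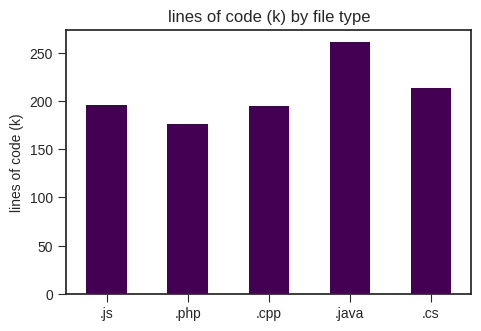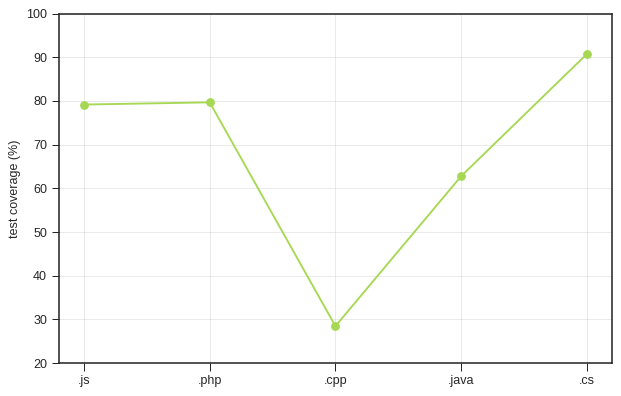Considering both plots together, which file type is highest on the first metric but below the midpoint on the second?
.java

Chart 2 median test coverage (%) ≈ 80; below-median file types: .cpp, .java. Among those, .java has the highest lines of code (k) (≈ 250).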